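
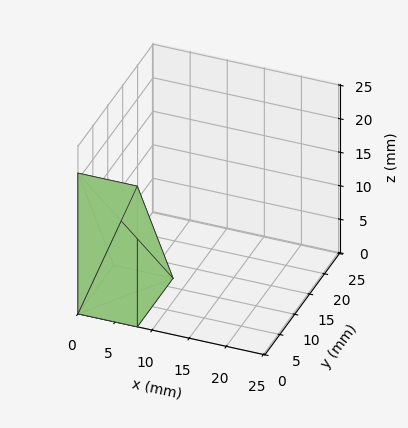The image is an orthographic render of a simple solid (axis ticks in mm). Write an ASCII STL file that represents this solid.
Reading the render: the shape is a wedge (ramp): 8 × 12 mm base, rising to 21 mm along the y=0 edge and sloping linearly to z=0 at y=12 (dimensions read to the nearest mm from the axis ticks). For the STL, each face is triangulated and given an outward normal.

solid part
  facet normal 0.0000 0.0000 -1.0000
    outer loop
      vertex 8.000 12.000 0.000
      vertex 8.000 0.000 0.000
      vertex 0.000 0.000 0.000
    endloop
  endfacet
  facet normal 0.0000 0.0000 -1.0000
    outer loop
      vertex 0.000 12.000 0.000
      vertex 8.000 12.000 0.000
      vertex 0.000 0.000 0.000
    endloop
  endfacet
  facet normal 0.0000 -1.0000 0.0000
    outer loop
      vertex 0.000 0.000 0.000
      vertex 8.000 0.000 0.000
      vertex 8.000 0.000 21.000
    endloop
  endfacet
  facet normal 0.0000 -1.0000 0.0000
    outer loop
      vertex 0.000 0.000 0.000
      vertex 8.000 0.000 21.000
      vertex 0.000 0.000 21.000
    endloop
  endfacet
  facet normal 0.0000 0.8682 0.4961
    outer loop
      vertex 0.000 0.000 21.000
      vertex 8.000 0.000 21.000
      vertex 8.000 12.000 0.000
    endloop
  endfacet
  facet normal 0.0000 0.8682 0.4961
    outer loop
      vertex 0.000 0.000 21.000
      vertex 8.000 12.000 0.000
      vertex 0.000 12.000 0.000
    endloop
  endfacet
  facet normal -1.0000 0.0000 0.0000
    outer loop
      vertex 0.000 0.000 21.000
      vertex 0.000 12.000 0.000
      vertex 0.000 0.000 0.000
    endloop
  endfacet
  facet normal 1.0000 0.0000 0.0000
    outer loop
      vertex 8.000 0.000 0.000
      vertex 8.000 12.000 0.000
      vertex 8.000 0.000 21.000
    endloop
  endfacet
endsolid part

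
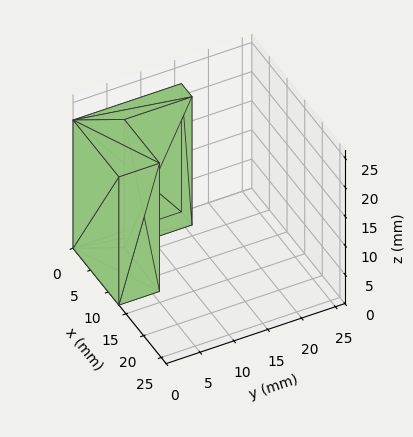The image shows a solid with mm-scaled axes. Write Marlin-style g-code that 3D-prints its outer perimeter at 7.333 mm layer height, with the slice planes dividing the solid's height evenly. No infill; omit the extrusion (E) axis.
Reading the render: the shape is an L-shaped prism: outer 13 × 16 mm, arm thicknesses ≈ 6 mm (horizontal) and 3 mm (vertical), extruded 22 mm in z (dimensions read to the nearest mm from the axis ticks). For the g-code, the solid's height is divided into equal slices at the stated Δz and each level perimeter traced with G1 moves after a G0 lift.

; perimeter-only toolpath
G21 ; units = mm
G90 ; absolute positioning
G28 ; home
; layer 1
G0 Z7.333
G0 X0.000 Y0.000
G1 X13.000 Y0.000
G1 X13.000 Y6.000
G1 X3.000 Y6.000
G1 X3.000 Y16.000
G1 X0.000 Y16.000
G1 X0.000 Y0.000
; layer 2
G0 Z14.667
G0 X0.000 Y0.000
G1 X13.000 Y0.000
G1 X13.000 Y6.000
G1 X3.000 Y6.000
G1 X3.000 Y16.000
G1 X0.000 Y16.000
G1 X0.000 Y0.000
; layer 3
G0 Z22.000
G0 X0.000 Y0.000
G1 X13.000 Y0.000
G1 X13.000 Y6.000
G1 X3.000 Y6.000
G1 X3.000 Y16.000
G1 X0.000 Y16.000
G1 X0.000 Y0.000
M2 ; end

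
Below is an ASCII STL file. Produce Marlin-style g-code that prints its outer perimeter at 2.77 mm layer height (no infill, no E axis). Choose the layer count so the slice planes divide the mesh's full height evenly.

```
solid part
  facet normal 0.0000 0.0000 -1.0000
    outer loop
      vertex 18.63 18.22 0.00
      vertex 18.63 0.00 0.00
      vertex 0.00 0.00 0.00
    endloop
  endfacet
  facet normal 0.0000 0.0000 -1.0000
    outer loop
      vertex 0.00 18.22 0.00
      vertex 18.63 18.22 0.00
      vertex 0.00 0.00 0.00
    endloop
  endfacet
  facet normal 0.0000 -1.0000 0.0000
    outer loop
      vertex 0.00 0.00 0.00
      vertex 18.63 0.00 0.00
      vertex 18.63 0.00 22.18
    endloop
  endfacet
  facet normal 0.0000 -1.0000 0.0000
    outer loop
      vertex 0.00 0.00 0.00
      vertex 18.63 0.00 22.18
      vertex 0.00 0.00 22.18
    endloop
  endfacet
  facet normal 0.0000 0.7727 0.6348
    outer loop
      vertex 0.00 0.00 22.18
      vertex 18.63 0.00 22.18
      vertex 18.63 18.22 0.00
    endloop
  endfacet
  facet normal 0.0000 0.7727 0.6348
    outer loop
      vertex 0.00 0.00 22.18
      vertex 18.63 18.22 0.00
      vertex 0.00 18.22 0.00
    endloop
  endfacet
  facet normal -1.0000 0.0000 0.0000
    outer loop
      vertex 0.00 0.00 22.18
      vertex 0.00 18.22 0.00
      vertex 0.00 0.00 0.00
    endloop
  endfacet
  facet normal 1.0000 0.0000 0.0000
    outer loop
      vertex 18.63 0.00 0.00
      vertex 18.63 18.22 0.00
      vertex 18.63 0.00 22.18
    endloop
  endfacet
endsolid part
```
; perimeter-only toolpath
G21 ; units = mm
G90 ; absolute positioning
G28 ; home
; layer 1
G0 Z2.77
G0 X0.00 Y0.00
G1 X18.63 Y0.00
G1 X18.63 Y15.94
G1 X0.00 Y15.94
G1 X0.00 Y0.00
; layer 2
G0 Z5.54
G0 X0.00 Y0.00
G1 X18.63 Y0.00
G1 X18.63 Y13.66
G1 X0.00 Y13.66
G1 X0.00 Y0.00
; layer 3
G0 Z8.32
G0 X0.00 Y0.00
G1 X18.63 Y0.00
G1 X18.63 Y11.39
G1 X0.00 Y11.39
G1 X0.00 Y0.00
; layer 4
G0 Z11.09
G0 X0.00 Y0.00
G1 X18.63 Y0.00
G1 X18.63 Y9.11
G1 X0.00 Y9.11
G1 X0.00 Y0.00
; layer 5
G0 Z13.86
G0 X0.00 Y0.00
G1 X18.63 Y0.00
G1 X18.63 Y6.83
G1 X0.00 Y6.83
G1 X0.00 Y0.00
; layer 6
G0 Z16.63
G0 X0.00 Y0.00
G1 X18.63 Y0.00
G1 X18.63 Y4.56
G1 X0.00 Y4.56
G1 X0.00 Y0.00
; layer 7
G0 Z19.41
G0 X0.00 Y0.00
G1 X18.63 Y0.00
G1 X18.63 Y2.28
G1 X0.00 Y2.28
G1 X0.00 Y0.00
M2 ; end

The solid is a wedge (ramp): 18.6 × 18.2 mm base, rising to 22.2 mm along the y=0 edge and sloping linearly to z=0 at y=18.2. Slicing at Δz = 2.77 mm — 8 equal slices spanning the solid's height, so layer i sits at z = i·h/8 — gives 7 non-empty perimeters. Each is a 4-segment closed polygon; G0 lifts to the layer z and rapids to the start vertex, then G1 traces the edges. The cross-section shrinks linearly with z (the slice at the apex is degenerate and omitted).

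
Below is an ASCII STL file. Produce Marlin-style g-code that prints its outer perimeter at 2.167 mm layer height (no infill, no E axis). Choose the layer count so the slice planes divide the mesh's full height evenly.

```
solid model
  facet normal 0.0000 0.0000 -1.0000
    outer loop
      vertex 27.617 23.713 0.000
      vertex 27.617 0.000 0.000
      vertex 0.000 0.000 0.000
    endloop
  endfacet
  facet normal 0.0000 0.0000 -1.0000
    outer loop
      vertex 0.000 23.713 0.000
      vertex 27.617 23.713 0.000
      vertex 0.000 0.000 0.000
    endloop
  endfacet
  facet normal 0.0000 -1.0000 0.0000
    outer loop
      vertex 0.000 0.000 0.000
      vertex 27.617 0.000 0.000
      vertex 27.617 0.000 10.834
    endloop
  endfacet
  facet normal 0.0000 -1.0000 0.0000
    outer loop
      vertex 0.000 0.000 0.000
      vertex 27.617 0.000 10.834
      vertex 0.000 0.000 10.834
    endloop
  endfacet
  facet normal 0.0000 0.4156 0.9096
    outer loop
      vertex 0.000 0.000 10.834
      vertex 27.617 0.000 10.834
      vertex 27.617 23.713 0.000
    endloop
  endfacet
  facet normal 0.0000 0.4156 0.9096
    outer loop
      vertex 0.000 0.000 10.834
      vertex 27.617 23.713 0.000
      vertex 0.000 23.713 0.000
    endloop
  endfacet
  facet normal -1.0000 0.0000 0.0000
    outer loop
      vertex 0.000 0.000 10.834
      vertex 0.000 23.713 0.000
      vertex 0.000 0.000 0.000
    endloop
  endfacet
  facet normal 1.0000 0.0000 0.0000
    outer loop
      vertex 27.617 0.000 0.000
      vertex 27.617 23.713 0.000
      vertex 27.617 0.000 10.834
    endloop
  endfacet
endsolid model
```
; perimeter-only toolpath
G21 ; units = mm
G90 ; absolute positioning
G28 ; home
; layer 1
G0 Z2.167
G0 X0.000 Y0.000
G1 X27.617 Y0.000
G1 X27.617 Y18.970
G1 X0.000 Y18.970
G1 X0.000 Y0.000
; layer 2
G0 Z4.334
G0 X0.000 Y0.000
G1 X27.617 Y0.000
G1 X27.617 Y14.228
G1 X0.000 Y14.228
G1 X0.000 Y0.000
; layer 3
G0 Z6.500
G0 X0.000 Y0.000
G1 X27.617 Y0.000
G1 X27.617 Y9.485
G1 X0.000 Y9.485
G1 X0.000 Y0.000
; layer 4
G0 Z8.667
G0 X0.000 Y0.000
G1 X27.617 Y0.000
G1 X27.617 Y4.743
G1 X0.000 Y4.743
G1 X0.000 Y0.000
M2 ; end

The solid is a wedge (ramp): 27.6 × 23.7 mm base, rising to 10.8 mm along the y=0 edge and sloping linearly to z=0 at y=23.7. Slicing at Δz = 2.167 mm — 5 equal slices spanning the solid's height, so layer i sits at z = i·h/5 — gives 4 non-empty perimeters. Each is a 4-segment closed polygon; G0 lifts to the layer z and rapids to the start vertex, then G1 traces the edges. The cross-section shrinks linearly with z (the slice at the apex is degenerate and omitted).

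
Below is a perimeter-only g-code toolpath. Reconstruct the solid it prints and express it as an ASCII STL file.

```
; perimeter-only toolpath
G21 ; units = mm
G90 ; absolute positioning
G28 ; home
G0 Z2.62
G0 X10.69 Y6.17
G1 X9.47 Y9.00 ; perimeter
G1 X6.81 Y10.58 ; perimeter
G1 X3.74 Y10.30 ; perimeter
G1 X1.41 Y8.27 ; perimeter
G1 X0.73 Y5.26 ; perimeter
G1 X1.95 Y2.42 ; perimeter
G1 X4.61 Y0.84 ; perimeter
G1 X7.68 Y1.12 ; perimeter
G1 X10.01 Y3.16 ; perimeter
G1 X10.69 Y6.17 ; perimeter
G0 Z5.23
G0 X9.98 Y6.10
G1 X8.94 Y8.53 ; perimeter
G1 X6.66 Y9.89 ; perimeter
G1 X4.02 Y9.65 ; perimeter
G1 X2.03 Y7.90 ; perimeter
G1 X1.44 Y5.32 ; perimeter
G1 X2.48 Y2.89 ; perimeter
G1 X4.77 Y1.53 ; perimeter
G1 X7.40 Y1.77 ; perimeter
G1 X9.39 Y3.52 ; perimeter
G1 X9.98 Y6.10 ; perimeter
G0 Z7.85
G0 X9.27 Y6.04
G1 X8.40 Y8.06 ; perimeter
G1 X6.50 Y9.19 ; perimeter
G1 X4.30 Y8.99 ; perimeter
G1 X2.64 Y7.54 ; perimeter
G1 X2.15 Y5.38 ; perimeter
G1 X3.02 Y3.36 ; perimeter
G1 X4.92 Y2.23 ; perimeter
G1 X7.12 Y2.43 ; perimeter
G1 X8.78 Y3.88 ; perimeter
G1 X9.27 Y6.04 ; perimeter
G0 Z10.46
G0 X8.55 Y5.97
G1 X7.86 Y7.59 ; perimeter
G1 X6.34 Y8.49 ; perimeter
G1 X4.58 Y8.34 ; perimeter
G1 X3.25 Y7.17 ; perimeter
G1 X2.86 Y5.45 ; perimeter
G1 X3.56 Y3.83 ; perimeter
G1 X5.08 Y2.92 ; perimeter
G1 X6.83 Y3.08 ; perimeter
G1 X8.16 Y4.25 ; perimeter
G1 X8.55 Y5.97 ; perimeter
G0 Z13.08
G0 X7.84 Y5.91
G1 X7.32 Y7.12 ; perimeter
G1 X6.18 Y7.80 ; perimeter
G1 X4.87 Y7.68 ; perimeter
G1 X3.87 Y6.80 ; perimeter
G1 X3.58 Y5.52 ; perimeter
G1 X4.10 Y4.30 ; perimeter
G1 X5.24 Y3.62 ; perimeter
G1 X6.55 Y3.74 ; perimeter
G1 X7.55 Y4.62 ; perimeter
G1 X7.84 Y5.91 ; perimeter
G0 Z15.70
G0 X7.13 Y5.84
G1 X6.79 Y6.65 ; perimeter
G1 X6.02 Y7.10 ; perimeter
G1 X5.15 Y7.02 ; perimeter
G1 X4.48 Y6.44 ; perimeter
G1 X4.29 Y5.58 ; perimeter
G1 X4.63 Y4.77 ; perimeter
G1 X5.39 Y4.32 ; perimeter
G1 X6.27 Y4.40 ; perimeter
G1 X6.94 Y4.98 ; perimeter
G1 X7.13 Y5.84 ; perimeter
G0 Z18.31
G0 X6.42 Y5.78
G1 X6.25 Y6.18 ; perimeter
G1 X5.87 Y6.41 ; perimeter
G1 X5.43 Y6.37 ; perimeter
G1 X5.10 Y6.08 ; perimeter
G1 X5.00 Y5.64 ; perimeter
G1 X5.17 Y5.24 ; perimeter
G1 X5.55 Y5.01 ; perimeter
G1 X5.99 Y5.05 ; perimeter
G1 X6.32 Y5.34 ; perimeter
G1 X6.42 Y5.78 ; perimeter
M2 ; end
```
solid part
  facet normal 0.0000 0.0000 -1.0000
    outer loop
      vertex 6.97 11.28 0.00
      vertex 10.01 9.47 0.00
      vertex 11.40 6.23 0.00
    endloop
  endfacet
  facet normal 0.0000 0.0000 -1.0000
    outer loop
      vertex 3.46 10.96 0.00
      vertex 6.97 11.28 0.00
      vertex 11.40 6.23 0.00
    endloop
  endfacet
  facet normal 0.0000 0.0000 -1.0000
    outer loop
      vertex 0.80 8.63 0.00
      vertex 3.46 10.96 0.00
      vertex 11.40 6.23 0.00
    endloop
  endfacet
  facet normal 0.0000 0.0000 -1.0000
    outer loop
      vertex 0.02 5.19 0.00
      vertex 0.80 8.63 0.00
      vertex 11.40 6.23 0.00
    endloop
  endfacet
  facet normal 0.0000 0.0000 -1.0000
    outer loop
      vertex 1.41 1.95 0.00
      vertex 0.02 5.19 0.00
      vertex 11.40 6.23 0.00
    endloop
  endfacet
  facet normal 0.0000 0.0000 -1.0000
    outer loop
      vertex 4.45 0.14 0.00
      vertex 1.41 1.95 0.00
      vertex 11.40 6.23 0.00
    endloop
  endfacet
  facet normal 0.0000 0.0000 -1.0000
    outer loop
      vertex 7.96 0.46 0.00
      vertex 4.45 0.14 0.00
      vertex 11.40 6.23 0.00
    endloop
  endfacet
  facet normal 0.0000 0.0000 -1.0000
    outer loop
      vertex 10.62 2.79 0.00
      vertex 7.96 0.46 0.00
      vertex 11.40 6.23 0.00
    endloop
  endfacet
  facet normal 0.8895 0.3816 0.2513
    outer loop
      vertex 11.40 6.23 0.00
      vertex 10.01 9.47 0.00
      vertex 5.71 5.71 20.93
    endloop
  endfacet
  facet normal 0.4952 0.8317 0.2511
    outer loop
      vertex 10.01 9.47 0.00
      vertex 6.97 11.28 0.00
      vertex 5.71 5.71 20.93
    endloop
  endfacet
  facet normal -0.0879 0.9639 0.2512
    outer loop
      vertex 6.97 11.28 0.00
      vertex 3.46 10.96 0.00
      vertex 5.71 5.71 20.93
    endloop
  endfacet
  facet normal -0.6378 0.7281 0.2512
    outer loop
      vertex 3.46 10.96 0.00
      vertex 0.80 8.63 0.00
      vertex 5.71 5.71 20.93
    endloop
  endfacet
  facet normal -0.9439 0.2140 0.2513
    outer loop
      vertex 0.80 8.63 0.00
      vertex 0.02 5.19 0.00
      vertex 5.71 5.71 20.93
    endloop
  endfacet
  facet normal -0.8895 -0.3816 0.2513
    outer loop
      vertex 0.02 5.19 0.00
      vertex 1.41 1.95 0.00
      vertex 5.71 5.71 20.93
    endloop
  endfacet
  facet normal -0.4952 -0.8317 0.2511
    outer loop
      vertex 1.41 1.95 0.00
      vertex 4.45 0.14 0.00
      vertex 5.71 5.71 20.93
    endloop
  endfacet
  facet normal 0.0879 -0.9639 0.2512
    outer loop
      vertex 4.45 0.14 0.00
      vertex 7.96 0.46 0.00
      vertex 5.71 5.71 20.93
    endloop
  endfacet
  facet normal 0.6378 -0.7281 0.2512
    outer loop
      vertex 7.96 0.46 0.00
      vertex 10.62 2.79 0.00
      vertex 5.71 5.71 20.93
    endloop
  endfacet
  facet normal 0.9439 -0.2140 0.2513
    outer loop
      vertex 10.62 2.79 0.00
      vertex 11.40 6.23 0.00
      vertex 5.71 5.71 20.93
    endloop
  endfacet
endsolid part

The G0 Z moves step by Δz≈2.62 mm. The G1 loops shrink linearly with z, so the solid tapers from its base footprint up to z≈20.9. Closing with a flat bottom cap and the tapered top and triangulating gives 18 facets — a regular 10-sided pyramid, base circumscribed radius ≈ 5.71 mm, apex at z ≈ 20.9 mm.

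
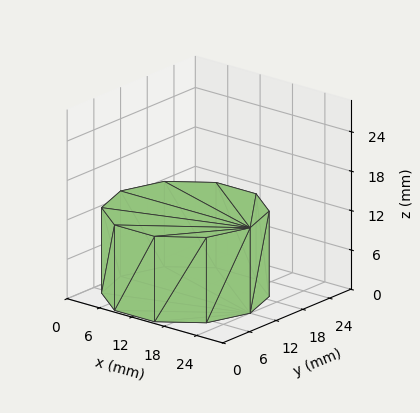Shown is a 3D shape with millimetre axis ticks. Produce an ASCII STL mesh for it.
Reading the render: the shape is a regular 10-sided prism (a cylinder approximated with 10 flat sides), circumscribed radius ≈ 12 mm, height ≈ 13 mm (dimensions read to the nearest mm from the axis ticks). For the STL, each face is triangulated and given an outward normal.

solid part
  facet normal 0.0000 0.0000 -1.0000
    outer loop
      vertex 15.708 23.413 0.000
      vertex 21.708 19.053 0.000
      vertex 24.000 12.000 0.000
    endloop
  endfacet
  facet normal 0.0000 0.0000 -1.0000
    outer loop
      vertex 8.292 23.413 0.000
      vertex 15.708 23.413 0.000
      vertex 24.000 12.000 0.000
    endloop
  endfacet
  facet normal 0.0000 0.0000 -1.0000
    outer loop
      vertex 2.292 19.053 0.000
      vertex 8.292 23.413 0.000
      vertex 24.000 12.000 0.000
    endloop
  endfacet
  facet normal 0.0000 0.0000 -1.0000
    outer loop
      vertex 0.000 12.000 0.000
      vertex 2.292 19.053 0.000
      vertex 24.000 12.000 0.000
    endloop
  endfacet
  facet normal 0.0000 0.0000 -1.0000
    outer loop
      vertex 2.292 4.947 0.000
      vertex 0.000 12.000 0.000
      vertex 24.000 12.000 0.000
    endloop
  endfacet
  facet normal 0.0000 0.0000 -1.0000
    outer loop
      vertex 8.292 0.587 0.000
      vertex 2.292 4.947 0.000
      vertex 24.000 12.000 0.000
    endloop
  endfacet
  facet normal 0.0000 0.0000 -1.0000
    outer loop
      vertex 15.708 0.587 0.000
      vertex 8.292 0.587 0.000
      vertex 24.000 12.000 0.000
    endloop
  endfacet
  facet normal 0.0000 0.0000 -1.0000
    outer loop
      vertex 21.708 4.947 0.000
      vertex 15.708 0.587 0.000
      vertex 24.000 12.000 0.000
    endloop
  endfacet
  facet normal 0.0000 0.0000 1.0000
    outer loop
      vertex 24.000 12.000 13.000
      vertex 21.708 19.053 13.000
      vertex 15.708 23.413 13.000
    endloop
  endfacet
  facet normal 0.0000 0.0000 1.0000
    outer loop
      vertex 24.000 12.000 13.000
      vertex 15.708 23.413 13.000
      vertex 8.292 23.413 13.000
    endloop
  endfacet
  facet normal 0.0000 0.0000 1.0000
    outer loop
      vertex 24.000 12.000 13.000
      vertex 8.292 23.413 13.000
      vertex 2.292 19.053 13.000
    endloop
  endfacet
  facet normal 0.0000 0.0000 1.0000
    outer loop
      vertex 24.000 12.000 13.000
      vertex 2.292 19.053 13.000
      vertex 0.000 12.000 13.000
    endloop
  endfacet
  facet normal 0.0000 0.0000 1.0000
    outer loop
      vertex 24.000 12.000 13.000
      vertex 0.000 12.000 13.000
      vertex 2.292 4.947 13.000
    endloop
  endfacet
  facet normal 0.0000 0.0000 1.0000
    outer loop
      vertex 24.000 12.000 13.000
      vertex 2.292 4.947 13.000
      vertex 8.292 0.587 13.000
    endloop
  endfacet
  facet normal 0.0000 0.0000 1.0000
    outer loop
      vertex 24.000 12.000 13.000
      vertex 8.292 0.587 13.000
      vertex 15.708 0.587 13.000
    endloop
  endfacet
  facet normal 0.0000 0.0000 1.0000
    outer loop
      vertex 24.000 12.000 13.000
      vertex 15.708 0.587 13.000
      vertex 21.708 4.947 13.000
    endloop
  endfacet
  facet normal 0.9510 0.3091 0.0000
    outer loop
      vertex 24.000 12.000 0.000
      vertex 21.708 19.053 0.000
      vertex 21.708 19.053 13.000
    endloop
  endfacet
  facet normal 0.9510 0.3091 0.0000
    outer loop
      vertex 24.000 12.000 0.000
      vertex 21.708 19.053 13.000
      vertex 24.000 12.000 13.000
    endloop
  endfacet
  facet normal 0.5879 0.8090 0.0000
    outer loop
      vertex 21.708 19.053 0.000
      vertex 15.708 23.413 0.000
      vertex 15.708 23.413 13.000
    endloop
  endfacet
  facet normal 0.5879 0.8090 0.0000
    outer loop
      vertex 21.708 19.053 0.000
      vertex 15.708 23.413 13.000
      vertex 21.708 19.053 13.000
    endloop
  endfacet
  facet normal 0.0000 1.0000 0.0000
    outer loop
      vertex 15.708 23.413 0.000
      vertex 8.292 23.413 0.000
      vertex 8.292 23.413 13.000
    endloop
  endfacet
  facet normal 0.0000 1.0000 0.0000
    outer loop
      vertex 15.708 23.413 0.000
      vertex 8.292 23.413 13.000
      vertex 15.708 23.413 13.000
    endloop
  endfacet
  facet normal -0.5879 0.8090 0.0000
    outer loop
      vertex 8.292 23.413 0.000
      vertex 2.292 19.053 0.000
      vertex 2.292 19.053 13.000
    endloop
  endfacet
  facet normal -0.5879 0.8090 0.0000
    outer loop
      vertex 8.292 23.413 0.000
      vertex 2.292 19.053 13.000
      vertex 8.292 23.413 13.000
    endloop
  endfacet
  facet normal -0.9510 0.3091 0.0000
    outer loop
      vertex 2.292 19.053 0.000
      vertex 0.000 12.000 0.000
      vertex 0.000 12.000 13.000
    endloop
  endfacet
  facet normal -0.9510 0.3091 0.0000
    outer loop
      vertex 2.292 19.053 0.000
      vertex 0.000 12.000 13.000
      vertex 2.292 19.053 13.000
    endloop
  endfacet
  facet normal -0.9510 -0.3091 0.0000
    outer loop
      vertex 0.000 12.000 0.000
      vertex 2.292 4.947 0.000
      vertex 2.292 4.947 13.000
    endloop
  endfacet
  facet normal -0.9510 -0.3091 0.0000
    outer loop
      vertex 0.000 12.000 0.000
      vertex 2.292 4.947 13.000
      vertex 0.000 12.000 13.000
    endloop
  endfacet
  facet normal -0.5879 -0.8090 0.0000
    outer loop
      vertex 2.292 4.947 0.000
      vertex 8.292 0.587 0.000
      vertex 8.292 0.587 13.000
    endloop
  endfacet
  facet normal -0.5879 -0.8090 0.0000
    outer loop
      vertex 2.292 4.947 0.000
      vertex 8.292 0.587 13.000
      vertex 2.292 4.947 13.000
    endloop
  endfacet
  facet normal 0.0000 -1.0000 0.0000
    outer loop
      vertex 8.292 0.587 0.000
      vertex 15.708 0.587 0.000
      vertex 15.708 0.587 13.000
    endloop
  endfacet
  facet normal 0.0000 -1.0000 0.0000
    outer loop
      vertex 8.292 0.587 0.000
      vertex 15.708 0.587 13.000
      vertex 8.292 0.587 13.000
    endloop
  endfacet
  facet normal 0.5879 -0.8090 0.0000
    outer loop
      vertex 15.708 0.587 0.000
      vertex 21.708 4.947 0.000
      vertex 21.708 4.947 13.000
    endloop
  endfacet
  facet normal 0.5879 -0.8090 0.0000
    outer loop
      vertex 15.708 0.587 0.000
      vertex 21.708 4.947 13.000
      vertex 15.708 0.587 13.000
    endloop
  endfacet
  facet normal 0.9510 -0.3091 0.0000
    outer loop
      vertex 21.708 4.947 0.000
      vertex 24.000 12.000 0.000
      vertex 24.000 12.000 13.000
    endloop
  endfacet
  facet normal 0.9510 -0.3091 0.0000
    outer loop
      vertex 21.708 4.947 0.000
      vertex 24.000 12.000 13.000
      vertex 21.708 4.947 13.000
    endloop
  endfacet
endsolid part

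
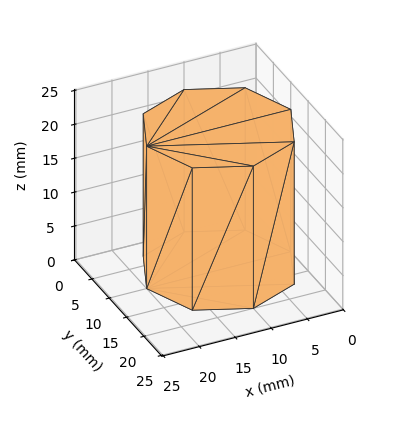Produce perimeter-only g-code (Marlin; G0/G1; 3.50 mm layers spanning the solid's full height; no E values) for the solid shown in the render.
Reading the render: the shape is a regular 8-sided prism (a cylinder approximated with 8 flat sides), circumscribed radius ≈ 10 mm, height ≈ 21 mm (dimensions read to the nearest mm from the axis ticks). For the g-code, the solid's height is divided into equal slices at the stated Δz and each level perimeter traced with G1 moves after a G0 lift.

; perimeter-only toolpath
G21 ; units = mm
G90 ; absolute positioning
G28 ; home
; layer 1
G0 Z3.50
G0 X20.00 Y10.00
G1 X17.07 Y17.07
G1 X10.00 Y20.00
G1 X2.93 Y17.07
G1 X0.00 Y10.00
G1 X2.93 Y2.93
G1 X10.00 Y0.00
G1 X17.07 Y2.93
G1 X20.00 Y10.00
; layer 2
G0 Z7.00
G0 X20.00 Y10.00
G1 X17.07 Y17.07
G1 X10.00 Y20.00
G1 X2.93 Y17.07
G1 X0.00 Y10.00
G1 X2.93 Y2.93
G1 X10.00 Y0.00
G1 X17.07 Y2.93
G1 X20.00 Y10.00
; layer 3
G0 Z10.50
G0 X20.00 Y10.00
G1 X17.07 Y17.07
G1 X10.00 Y20.00
G1 X2.93 Y17.07
G1 X0.00 Y10.00
G1 X2.93 Y2.93
G1 X10.00 Y0.00
G1 X17.07 Y2.93
G1 X20.00 Y10.00
; layer 4
G0 Z14.00
G0 X20.00 Y10.00
G1 X17.07 Y17.07
G1 X10.00 Y20.00
G1 X2.93 Y17.07
G1 X0.00 Y10.00
G1 X2.93 Y2.93
G1 X10.00 Y0.00
G1 X17.07 Y2.93
G1 X20.00 Y10.00
; layer 5
G0 Z17.50
G0 X20.00 Y10.00
G1 X17.07 Y17.07
G1 X10.00 Y20.00
G1 X2.93 Y17.07
G1 X0.00 Y10.00
G1 X2.93 Y2.93
G1 X10.00 Y0.00
G1 X17.07 Y2.93
G1 X20.00 Y10.00
; layer 6
G0 Z21.00
G0 X20.00 Y10.00
G1 X17.07 Y17.07
G1 X10.00 Y20.00
G1 X2.93 Y17.07
G1 X0.00 Y10.00
G1 X2.93 Y2.93
G1 X10.00 Y0.00
G1 X17.07 Y2.93
G1 X20.00 Y10.00
M2 ; end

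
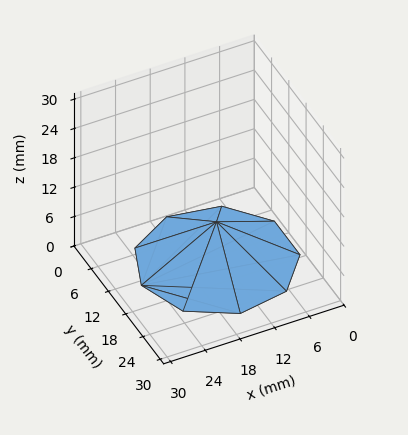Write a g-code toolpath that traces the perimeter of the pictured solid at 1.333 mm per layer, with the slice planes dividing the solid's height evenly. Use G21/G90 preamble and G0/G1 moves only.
Reading the render: the shape is a regular 9-sided pyramid, base circumscribed radius ≈ 13 mm, apex at z ≈ 8 mm (dimensions read to the nearest mm from the axis ticks). For the g-code, the solid's height is divided into equal slices at the stated Δz and each level perimeter traced with G1 moves after a G0 lift.

; perimeter-only toolpath
G21 ; units = mm
G90 ; absolute positioning
G28 ; home
; layer 1
G0 Z1.333
G0 X23.833 Y13.000
G1 X21.299 Y19.963
G1 X14.881 Y23.669
G1 X7.583 Y22.382
G1 X2.820 Y16.705
G1 X2.820 Y9.295
G1 X7.583 Y3.618
G1 X14.881 Y2.331
G1 X21.299 Y6.037
G1 X23.833 Y13.000
; layer 2
G0 Z2.667
G0 X21.667 Y13.000
G1 X19.639 Y18.571
G1 X14.505 Y21.535
G1 X8.667 Y20.505
G1 X4.856 Y15.964
G1 X4.856 Y10.036
G1 X8.667 Y5.495
G1 X14.505 Y4.465
G1 X19.639 Y7.429
G1 X21.667 Y13.000
; layer 3
G0 Z4.000
G0 X19.500 Y13.000
G1 X17.980 Y17.178
G1 X14.128 Y19.401
G1 X9.750 Y18.629
G1 X6.892 Y15.223
G1 X6.892 Y10.777
G1 X9.750 Y7.371
G1 X14.128 Y6.598
G1 X17.980 Y8.822
G1 X19.500 Y13.000
; layer 4
G0 Z5.333
G0 X17.333 Y13.000
G1 X16.320 Y15.785
G1 X13.752 Y17.268
G1 X10.833 Y16.753
G1 X8.928 Y14.482
G1 X8.928 Y11.518
G1 X10.833 Y9.247
G1 X13.752 Y8.732
G1 X16.320 Y10.215
G1 X17.333 Y13.000
; layer 5
G0 Z6.667
G0 X15.167 Y13.000
G1 X14.660 Y14.393
G1 X13.376 Y15.134
G1 X11.917 Y14.876
G1 X10.964 Y13.741
G1 X10.964 Y12.259
G1 X11.917 Y11.124
G1 X13.376 Y10.866
G1 X14.660 Y11.607
G1 X15.167 Y13.000
M2 ; end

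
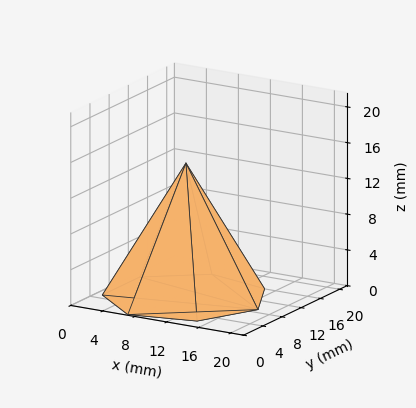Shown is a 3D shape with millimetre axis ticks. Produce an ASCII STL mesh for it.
Reading the render: the shape is a regular 7-sided pyramid, base circumscribed radius ≈ 9 mm, apex at z ≈ 15 mm (dimensions read to the nearest mm from the axis ticks). For the STL, each face is triangulated and given an outward normal.

solid part
  facet normal 0.0000 0.0000 -1.0000
    outer loop
      vertex 6.997 17.774 0.000
      vertex 14.611 16.036 0.000
      vertex 18.000 9.000 0.000
    endloop
  endfacet
  facet normal 0.0000 0.0000 -1.0000
    outer loop
      vertex 0.891 12.905 0.000
      vertex 6.997 17.774 0.000
      vertex 18.000 9.000 0.000
    endloop
  endfacet
  facet normal 0.0000 0.0000 -1.0000
    outer loop
      vertex 0.891 5.095 0.000
      vertex 0.891 12.905 0.000
      vertex 18.000 9.000 0.000
    endloop
  endfacet
  facet normal 0.0000 0.0000 -1.0000
    outer loop
      vertex 6.997 0.226 0.000
      vertex 0.891 5.095 0.000
      vertex 18.000 9.000 0.000
    endloop
  endfacet
  facet normal 0.0000 0.0000 -1.0000
    outer loop
      vertex 14.611 1.964 0.000
      vertex 6.997 0.226 0.000
      vertex 18.000 9.000 0.000
    endloop
  endfacet
  facet normal 0.7926 0.3817 0.4755
    outer loop
      vertex 18.000 9.000 0.000
      vertex 14.611 16.036 0.000
      vertex 9.000 9.000 15.000
    endloop
  endfacet
  facet normal 0.1958 0.8576 0.4755
    outer loop
      vertex 14.611 16.036 0.000
      vertex 6.997 17.774 0.000
      vertex 9.000 9.000 15.000
    endloop
  endfacet
  facet normal -0.5485 0.6878 0.4755
    outer loop
      vertex 6.997 17.774 0.000
      vertex 0.891 12.905 0.000
      vertex 9.000 9.000 15.000
    endloop
  endfacet
  facet normal -0.8797 0.0000 0.4756
    outer loop
      vertex 0.891 12.905 0.000
      vertex 0.891 5.095 0.000
      vertex 9.000 9.000 15.000
    endloop
  endfacet
  facet normal -0.5485 -0.6878 0.4755
    outer loop
      vertex 0.891 5.095 0.000
      vertex 6.997 0.226 0.000
      vertex 9.000 9.000 15.000
    endloop
  endfacet
  facet normal 0.1958 -0.8576 0.4755
    outer loop
      vertex 6.997 0.226 0.000
      vertex 14.611 1.964 0.000
      vertex 9.000 9.000 15.000
    endloop
  endfacet
  facet normal 0.7926 -0.3817 0.4755
    outer loop
      vertex 14.611 1.964 0.000
      vertex 18.000 9.000 0.000
      vertex 9.000 9.000 15.000
    endloop
  endfacet
endsolid part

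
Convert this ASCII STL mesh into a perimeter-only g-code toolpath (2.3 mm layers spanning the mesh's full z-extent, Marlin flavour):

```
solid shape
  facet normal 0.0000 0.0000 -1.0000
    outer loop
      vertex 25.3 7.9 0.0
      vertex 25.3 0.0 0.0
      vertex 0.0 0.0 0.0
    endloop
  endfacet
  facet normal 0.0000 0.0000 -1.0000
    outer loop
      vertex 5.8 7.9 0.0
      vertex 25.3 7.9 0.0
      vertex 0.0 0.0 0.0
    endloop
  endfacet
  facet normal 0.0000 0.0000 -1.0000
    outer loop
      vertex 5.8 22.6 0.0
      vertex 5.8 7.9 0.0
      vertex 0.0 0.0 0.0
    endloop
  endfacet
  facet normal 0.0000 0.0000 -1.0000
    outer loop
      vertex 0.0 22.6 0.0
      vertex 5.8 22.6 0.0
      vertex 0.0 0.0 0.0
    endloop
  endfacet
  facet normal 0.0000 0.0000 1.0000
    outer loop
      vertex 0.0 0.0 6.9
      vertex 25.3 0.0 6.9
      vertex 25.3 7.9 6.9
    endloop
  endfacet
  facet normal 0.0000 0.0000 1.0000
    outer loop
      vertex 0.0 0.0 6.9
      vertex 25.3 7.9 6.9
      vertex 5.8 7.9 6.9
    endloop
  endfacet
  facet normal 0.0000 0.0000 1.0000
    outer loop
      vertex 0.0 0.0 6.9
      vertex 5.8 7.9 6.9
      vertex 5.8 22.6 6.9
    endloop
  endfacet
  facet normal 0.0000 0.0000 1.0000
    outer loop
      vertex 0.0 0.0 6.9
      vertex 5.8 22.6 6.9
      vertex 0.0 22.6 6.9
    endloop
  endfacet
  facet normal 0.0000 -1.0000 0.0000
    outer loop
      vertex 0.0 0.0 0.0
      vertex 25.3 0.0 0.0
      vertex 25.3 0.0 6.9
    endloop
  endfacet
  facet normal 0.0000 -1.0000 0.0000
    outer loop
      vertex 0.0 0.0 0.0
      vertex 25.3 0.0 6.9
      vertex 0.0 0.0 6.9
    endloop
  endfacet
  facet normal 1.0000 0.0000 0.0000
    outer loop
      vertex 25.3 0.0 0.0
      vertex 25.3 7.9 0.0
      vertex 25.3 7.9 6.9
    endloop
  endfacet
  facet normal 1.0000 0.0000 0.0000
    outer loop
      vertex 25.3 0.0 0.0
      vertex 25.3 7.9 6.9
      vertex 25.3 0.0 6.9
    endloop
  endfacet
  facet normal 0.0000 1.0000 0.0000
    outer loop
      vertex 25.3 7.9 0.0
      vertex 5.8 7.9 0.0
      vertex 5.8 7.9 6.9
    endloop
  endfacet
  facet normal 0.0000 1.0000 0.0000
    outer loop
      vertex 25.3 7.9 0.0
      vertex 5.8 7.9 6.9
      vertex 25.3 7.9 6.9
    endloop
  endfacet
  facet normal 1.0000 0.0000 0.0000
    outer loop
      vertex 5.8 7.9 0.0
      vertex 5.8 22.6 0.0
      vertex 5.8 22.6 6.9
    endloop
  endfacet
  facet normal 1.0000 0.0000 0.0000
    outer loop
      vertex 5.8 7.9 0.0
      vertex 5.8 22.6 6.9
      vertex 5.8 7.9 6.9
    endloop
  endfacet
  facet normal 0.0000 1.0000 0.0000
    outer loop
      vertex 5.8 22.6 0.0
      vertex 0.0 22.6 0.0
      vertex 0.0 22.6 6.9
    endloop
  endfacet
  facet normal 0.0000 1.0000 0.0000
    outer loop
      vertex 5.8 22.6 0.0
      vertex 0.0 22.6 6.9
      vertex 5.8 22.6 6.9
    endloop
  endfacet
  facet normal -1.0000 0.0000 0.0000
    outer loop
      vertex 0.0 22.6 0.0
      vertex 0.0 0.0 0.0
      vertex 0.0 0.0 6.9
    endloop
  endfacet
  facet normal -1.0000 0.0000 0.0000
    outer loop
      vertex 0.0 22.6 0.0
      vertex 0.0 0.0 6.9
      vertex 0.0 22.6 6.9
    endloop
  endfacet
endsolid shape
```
; perimeter-only toolpath
G21 ; units = mm
G90 ; absolute positioning
G28 ; home
; layer 1
G0 Z2.3
G0 X0.0 Y0.0
G1 X25.3 Y0.0
G1 X25.3 Y7.9
G1 X5.8 Y7.9
G1 X5.8 Y22.6
G1 X0.0 Y22.6
G1 X0.0 Y0.0
; layer 2
G0 Z4.6
G0 X0.0 Y0.0
G1 X25.3 Y0.0
G1 X25.3 Y7.9
G1 X5.8 Y7.9
G1 X5.8 Y22.6
G1 X0.0 Y22.6
G1 X0.0 Y0.0
; layer 3
G0 Z6.9
G0 X0.0 Y0.0
G1 X25.3 Y0.0
G1 X25.3 Y7.9
G1 X5.8 Y7.9
G1 X5.8 Y22.6
G1 X0.0 Y22.6
G1 X0.0 Y0.0
M2 ; end

The solid is an L-shaped prism: outer 25.3 × 22.6 mm, arm thicknesses ≈ 7.9 mm (horizontal) and 5.8 mm (vertical), extruded 6.9 mm in z. Slicing at Δz = 2.3 mm — 3 equal slices spanning the solid's height, so layer i sits at z = i·h/3 — gives 3 non-empty perimeters. Each is a 6-segment closed polygon; G0 lifts to the layer z and rapids to the start vertex, then G1 traces the edges.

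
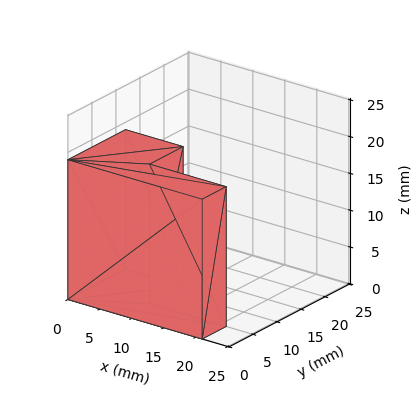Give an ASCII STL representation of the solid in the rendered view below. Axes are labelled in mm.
Reading the render: the shape is an L-shaped prism: outer 21 × 12 mm, arm thicknesses ≈ 5 mm (horizontal) and 9 mm (vertical), extruded 19 mm in z (dimensions read to the nearest mm from the axis ticks). For the STL, each face is triangulated and given an outward normal.

solid part
  facet normal 0.0000 0.0000 -1.0000
    outer loop
      vertex 21.00 5.00 0.00
      vertex 21.00 0.00 0.00
      vertex 0.00 0.00 0.00
    endloop
  endfacet
  facet normal 0.0000 0.0000 -1.0000
    outer loop
      vertex 9.00 5.00 0.00
      vertex 21.00 5.00 0.00
      vertex 0.00 0.00 0.00
    endloop
  endfacet
  facet normal 0.0000 0.0000 -1.0000
    outer loop
      vertex 9.00 12.00 0.00
      vertex 9.00 5.00 0.00
      vertex 0.00 0.00 0.00
    endloop
  endfacet
  facet normal 0.0000 0.0000 -1.0000
    outer loop
      vertex 0.00 12.00 0.00
      vertex 9.00 12.00 0.00
      vertex 0.00 0.00 0.00
    endloop
  endfacet
  facet normal 0.0000 0.0000 1.0000
    outer loop
      vertex 0.00 0.00 19.00
      vertex 21.00 0.00 19.00
      vertex 21.00 5.00 19.00
    endloop
  endfacet
  facet normal 0.0000 0.0000 1.0000
    outer loop
      vertex 0.00 0.00 19.00
      vertex 21.00 5.00 19.00
      vertex 9.00 5.00 19.00
    endloop
  endfacet
  facet normal 0.0000 0.0000 1.0000
    outer loop
      vertex 0.00 0.00 19.00
      vertex 9.00 5.00 19.00
      vertex 9.00 12.00 19.00
    endloop
  endfacet
  facet normal 0.0000 0.0000 1.0000
    outer loop
      vertex 0.00 0.00 19.00
      vertex 9.00 12.00 19.00
      vertex 0.00 12.00 19.00
    endloop
  endfacet
  facet normal 0.0000 -1.0000 0.0000
    outer loop
      vertex 0.00 0.00 0.00
      vertex 21.00 0.00 0.00
      vertex 21.00 0.00 19.00
    endloop
  endfacet
  facet normal 0.0000 -1.0000 0.0000
    outer loop
      vertex 0.00 0.00 0.00
      vertex 21.00 0.00 19.00
      vertex 0.00 0.00 19.00
    endloop
  endfacet
  facet normal 1.0000 0.0000 0.0000
    outer loop
      vertex 21.00 0.00 0.00
      vertex 21.00 5.00 0.00
      vertex 21.00 5.00 19.00
    endloop
  endfacet
  facet normal 1.0000 0.0000 0.0000
    outer loop
      vertex 21.00 0.00 0.00
      vertex 21.00 5.00 19.00
      vertex 21.00 0.00 19.00
    endloop
  endfacet
  facet normal 0.0000 1.0000 0.0000
    outer loop
      vertex 21.00 5.00 0.00
      vertex 9.00 5.00 0.00
      vertex 9.00 5.00 19.00
    endloop
  endfacet
  facet normal 0.0000 1.0000 0.0000
    outer loop
      vertex 21.00 5.00 0.00
      vertex 9.00 5.00 19.00
      vertex 21.00 5.00 19.00
    endloop
  endfacet
  facet normal 1.0000 0.0000 0.0000
    outer loop
      vertex 9.00 5.00 0.00
      vertex 9.00 12.00 0.00
      vertex 9.00 12.00 19.00
    endloop
  endfacet
  facet normal 1.0000 0.0000 0.0000
    outer loop
      vertex 9.00 5.00 0.00
      vertex 9.00 12.00 19.00
      vertex 9.00 5.00 19.00
    endloop
  endfacet
  facet normal 0.0000 1.0000 0.0000
    outer loop
      vertex 9.00 12.00 0.00
      vertex 0.00 12.00 0.00
      vertex 0.00 12.00 19.00
    endloop
  endfacet
  facet normal 0.0000 1.0000 0.0000
    outer loop
      vertex 9.00 12.00 0.00
      vertex 0.00 12.00 19.00
      vertex 9.00 12.00 19.00
    endloop
  endfacet
  facet normal -1.0000 0.0000 0.0000
    outer loop
      vertex 0.00 12.00 0.00
      vertex 0.00 0.00 0.00
      vertex 0.00 0.00 19.00
    endloop
  endfacet
  facet normal -1.0000 0.0000 0.0000
    outer loop
      vertex 0.00 12.00 0.00
      vertex 0.00 0.00 19.00
      vertex 0.00 12.00 19.00
    endloop
  endfacet
endsolid part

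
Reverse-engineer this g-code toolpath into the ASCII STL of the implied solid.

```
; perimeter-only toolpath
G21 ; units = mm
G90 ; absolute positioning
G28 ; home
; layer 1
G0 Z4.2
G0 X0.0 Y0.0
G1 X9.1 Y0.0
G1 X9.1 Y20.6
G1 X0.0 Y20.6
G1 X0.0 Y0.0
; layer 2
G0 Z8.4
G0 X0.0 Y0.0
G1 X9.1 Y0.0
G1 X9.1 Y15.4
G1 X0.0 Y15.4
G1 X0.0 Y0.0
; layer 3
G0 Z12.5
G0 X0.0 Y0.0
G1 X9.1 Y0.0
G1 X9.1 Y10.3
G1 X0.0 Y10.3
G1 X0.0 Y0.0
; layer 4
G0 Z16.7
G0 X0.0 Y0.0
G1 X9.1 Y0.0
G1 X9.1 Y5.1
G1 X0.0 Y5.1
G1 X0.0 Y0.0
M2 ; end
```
solid part
  facet normal 0.0000 0.0000 -1.0000
    outer loop
      vertex 9.1 25.7 0.0
      vertex 9.1 0.0 0.0
      vertex 0.0 0.0 0.0
    endloop
  endfacet
  facet normal 0.0000 0.0000 -1.0000
    outer loop
      vertex 0.0 25.7 0.0
      vertex 9.1 25.7 0.0
      vertex 0.0 0.0 0.0
    endloop
  endfacet
  facet normal 0.0000 -1.0000 0.0000
    outer loop
      vertex 0.0 0.0 0.0
      vertex 9.1 0.0 0.0
      vertex 9.1 0.0 20.9
    endloop
  endfacet
  facet normal 0.0000 -1.0000 0.0000
    outer loop
      vertex 0.0 0.0 0.0
      vertex 9.1 0.0 20.9
      vertex 0.0 0.0 20.9
    endloop
  endfacet
  facet normal 0.0000 0.6309 0.7758
    outer loop
      vertex 0.0 0.0 20.9
      vertex 9.1 0.0 20.9
      vertex 9.1 25.7 0.0
    endloop
  endfacet
  facet normal 0.0000 0.6309 0.7758
    outer loop
      vertex 0.0 0.0 20.9
      vertex 9.1 25.7 0.0
      vertex 0.0 25.7 0.0
    endloop
  endfacet
  facet normal -1.0000 0.0000 0.0000
    outer loop
      vertex 0.0 0.0 20.9
      vertex 0.0 25.7 0.0
      vertex 0.0 0.0 0.0
    endloop
  endfacet
  facet normal 1.0000 0.0000 0.0000
    outer loop
      vertex 9.1 0.0 0.0
      vertex 9.1 25.7 0.0
      vertex 9.1 0.0 20.9
    endloop
  endfacet
endsolid part

The G0 Z moves step by Δz≈4.2 mm. The G1 loops shrink linearly with z, so the solid tapers from its base footprint up to z≈20.9. Closing with a flat bottom cap and the tapered top and triangulating gives 8 facets — a wedge (ramp): 9.1 × 25.7 mm base, rising to 20.9 mm along the y=0 edge and sloping linearly to z=0 at y=25.7.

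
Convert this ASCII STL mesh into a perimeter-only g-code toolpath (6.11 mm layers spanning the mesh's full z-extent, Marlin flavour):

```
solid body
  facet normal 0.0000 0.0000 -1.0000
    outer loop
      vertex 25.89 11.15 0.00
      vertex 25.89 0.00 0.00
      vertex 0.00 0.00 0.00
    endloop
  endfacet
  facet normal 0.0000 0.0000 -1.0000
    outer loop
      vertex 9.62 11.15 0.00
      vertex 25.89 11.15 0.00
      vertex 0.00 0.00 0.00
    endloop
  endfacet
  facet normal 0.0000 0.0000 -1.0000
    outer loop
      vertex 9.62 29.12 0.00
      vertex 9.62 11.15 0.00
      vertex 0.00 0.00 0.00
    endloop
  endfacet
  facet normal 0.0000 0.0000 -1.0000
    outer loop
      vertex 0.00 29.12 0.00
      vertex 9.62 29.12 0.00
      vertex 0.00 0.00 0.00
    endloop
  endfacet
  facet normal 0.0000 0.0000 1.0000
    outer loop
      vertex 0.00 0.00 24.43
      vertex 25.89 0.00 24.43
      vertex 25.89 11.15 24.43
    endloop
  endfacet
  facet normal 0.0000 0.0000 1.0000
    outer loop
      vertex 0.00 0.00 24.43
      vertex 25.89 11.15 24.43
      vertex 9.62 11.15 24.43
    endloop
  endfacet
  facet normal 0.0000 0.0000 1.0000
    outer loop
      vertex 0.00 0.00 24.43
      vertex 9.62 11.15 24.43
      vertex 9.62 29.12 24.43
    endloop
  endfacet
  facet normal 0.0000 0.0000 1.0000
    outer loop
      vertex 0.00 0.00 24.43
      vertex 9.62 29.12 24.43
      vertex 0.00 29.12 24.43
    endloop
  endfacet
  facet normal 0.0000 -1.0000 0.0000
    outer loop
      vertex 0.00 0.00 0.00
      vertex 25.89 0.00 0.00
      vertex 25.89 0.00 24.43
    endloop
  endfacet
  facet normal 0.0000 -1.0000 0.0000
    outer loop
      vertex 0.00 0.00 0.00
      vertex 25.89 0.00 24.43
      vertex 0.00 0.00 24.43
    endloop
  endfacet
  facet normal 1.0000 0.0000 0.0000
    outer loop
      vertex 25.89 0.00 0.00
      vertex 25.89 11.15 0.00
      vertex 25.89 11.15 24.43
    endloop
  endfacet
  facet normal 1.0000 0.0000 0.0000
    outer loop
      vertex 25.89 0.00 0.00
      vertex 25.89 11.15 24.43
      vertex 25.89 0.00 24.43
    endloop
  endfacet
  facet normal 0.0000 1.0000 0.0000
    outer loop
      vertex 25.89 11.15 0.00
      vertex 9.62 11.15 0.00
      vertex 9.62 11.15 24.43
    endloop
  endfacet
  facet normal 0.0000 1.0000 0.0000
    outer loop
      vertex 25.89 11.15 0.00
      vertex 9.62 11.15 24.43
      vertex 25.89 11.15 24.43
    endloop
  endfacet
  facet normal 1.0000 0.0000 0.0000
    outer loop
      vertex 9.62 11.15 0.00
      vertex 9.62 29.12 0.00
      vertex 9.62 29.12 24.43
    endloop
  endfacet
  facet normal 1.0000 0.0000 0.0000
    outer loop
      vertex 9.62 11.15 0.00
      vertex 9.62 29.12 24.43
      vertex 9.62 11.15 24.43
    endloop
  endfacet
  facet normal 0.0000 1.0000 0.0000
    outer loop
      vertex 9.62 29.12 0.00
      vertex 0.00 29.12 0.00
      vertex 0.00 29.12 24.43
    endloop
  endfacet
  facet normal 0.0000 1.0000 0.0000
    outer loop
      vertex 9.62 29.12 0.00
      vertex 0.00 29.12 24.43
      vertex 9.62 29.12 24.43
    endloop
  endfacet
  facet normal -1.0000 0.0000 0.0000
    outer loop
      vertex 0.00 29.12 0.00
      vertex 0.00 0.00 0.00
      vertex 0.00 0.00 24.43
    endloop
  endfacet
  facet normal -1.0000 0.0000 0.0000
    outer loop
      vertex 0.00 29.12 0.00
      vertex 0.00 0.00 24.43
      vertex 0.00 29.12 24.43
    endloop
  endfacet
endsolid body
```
; perimeter-only toolpath
G21 ; units = mm
G90 ; absolute positioning
G28 ; home
; layer 1
G0 Z6.11
G0 X0.00 Y0.00
G1 X25.89 Y0.00
G1 X25.89 Y11.15
G1 X9.62 Y11.15
G1 X9.62 Y29.12
G1 X0.00 Y29.12
G1 X0.00 Y0.00
; layer 2
G0 Z12.21
G0 X0.00 Y0.00
G1 X25.89 Y0.00
G1 X25.89 Y11.15
G1 X9.62 Y11.15
G1 X9.62 Y29.12
G1 X0.00 Y29.12
G1 X0.00 Y0.00
; layer 3
G0 Z18.32
G0 X0.00 Y0.00
G1 X25.89 Y0.00
G1 X25.89 Y11.15
G1 X9.62 Y11.15
G1 X9.62 Y29.12
G1 X0.00 Y29.12
G1 X0.00 Y0.00
; layer 4
G0 Z24.43
G0 X0.00 Y0.00
G1 X25.89 Y0.00
G1 X25.89 Y11.15
G1 X9.62 Y11.15
G1 X9.62 Y29.12
G1 X0.00 Y29.12
G1 X0.00 Y0.00
M2 ; end

The solid is an L-shaped prism: outer 25.9 × 29.1 mm, arm thicknesses ≈ 11.2 mm (horizontal) and 9.62 mm (vertical), extruded 24.4 mm in z. Slicing at Δz = 6.11 mm — 4 equal slices spanning the solid's height, so layer i sits at z = i·h/4 — gives 4 non-empty perimeters. Each is a 6-segment closed polygon; G0 lifts to the layer z and rapids to the start vertex, then G1 traces the edges.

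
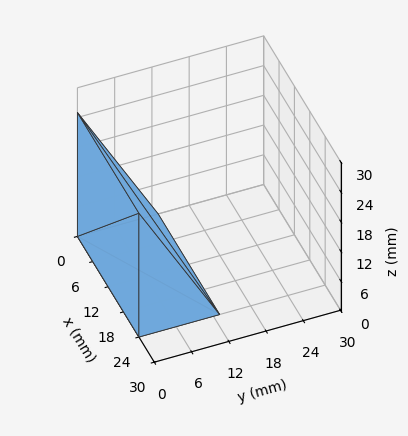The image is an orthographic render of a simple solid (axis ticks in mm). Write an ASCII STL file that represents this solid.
Reading the render: the shape is a wedge (ramp): 24 × 13 mm base, rising to 25 mm along the y=0 edge and sloping linearly to z=0 at y=13 (dimensions read to the nearest mm from the axis ticks). For the STL, each face is triangulated and given an outward normal.

solid part
  facet normal 0.0000 0.0000 -1.0000
    outer loop
      vertex 24.000 13.000 0.000
      vertex 24.000 0.000 0.000
      vertex 0.000 0.000 0.000
    endloop
  endfacet
  facet normal 0.0000 0.0000 -1.0000
    outer loop
      vertex 0.000 13.000 0.000
      vertex 24.000 13.000 0.000
      vertex 0.000 0.000 0.000
    endloop
  endfacet
  facet normal 0.0000 -1.0000 0.0000
    outer loop
      vertex 0.000 0.000 0.000
      vertex 24.000 0.000 0.000
      vertex 24.000 0.000 25.000
    endloop
  endfacet
  facet normal 0.0000 -1.0000 0.0000
    outer loop
      vertex 0.000 0.000 0.000
      vertex 24.000 0.000 25.000
      vertex 0.000 0.000 25.000
    endloop
  endfacet
  facet normal 0.0000 0.8872 0.4614
    outer loop
      vertex 0.000 0.000 25.000
      vertex 24.000 0.000 25.000
      vertex 24.000 13.000 0.000
    endloop
  endfacet
  facet normal 0.0000 0.8872 0.4614
    outer loop
      vertex 0.000 0.000 25.000
      vertex 24.000 13.000 0.000
      vertex 0.000 13.000 0.000
    endloop
  endfacet
  facet normal -1.0000 0.0000 0.0000
    outer loop
      vertex 0.000 0.000 25.000
      vertex 0.000 13.000 0.000
      vertex 0.000 0.000 0.000
    endloop
  endfacet
  facet normal 1.0000 0.0000 0.0000
    outer loop
      vertex 24.000 0.000 0.000
      vertex 24.000 13.000 0.000
      vertex 24.000 0.000 25.000
    endloop
  endfacet
endsolid part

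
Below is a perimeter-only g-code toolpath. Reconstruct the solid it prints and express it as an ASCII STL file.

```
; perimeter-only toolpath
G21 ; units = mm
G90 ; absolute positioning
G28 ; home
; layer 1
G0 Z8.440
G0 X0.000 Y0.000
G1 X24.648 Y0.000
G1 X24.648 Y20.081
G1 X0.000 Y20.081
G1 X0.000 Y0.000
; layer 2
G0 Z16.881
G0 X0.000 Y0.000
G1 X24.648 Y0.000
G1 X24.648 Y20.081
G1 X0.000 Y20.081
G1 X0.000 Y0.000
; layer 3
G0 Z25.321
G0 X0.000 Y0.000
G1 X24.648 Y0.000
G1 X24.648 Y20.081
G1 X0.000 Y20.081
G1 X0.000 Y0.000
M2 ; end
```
solid part
  facet normal 0.0000 0.0000 -1.0000
    outer loop
      vertex 24.648 20.081 0.000
      vertex 24.648 0.000 0.000
      vertex 0.000 0.000 0.000
    endloop
  endfacet
  facet normal 0.0000 0.0000 -1.0000
    outer loop
      vertex 0.000 20.081 0.000
      vertex 24.648 20.081 0.000
      vertex 0.000 0.000 0.000
    endloop
  endfacet
  facet normal 0.0000 0.0000 1.0000
    outer loop
      vertex 0.000 0.000 25.321
      vertex 24.648 0.000 25.321
      vertex 24.648 20.081 25.321
    endloop
  endfacet
  facet normal 0.0000 0.0000 1.0000
    outer loop
      vertex 0.000 0.000 25.321
      vertex 24.648 20.081 25.321
      vertex 0.000 20.081 25.321
    endloop
  endfacet
  facet normal 0.0000 -1.0000 0.0000
    outer loop
      vertex 0.000 0.000 0.000
      vertex 24.648 0.000 0.000
      vertex 24.648 0.000 25.321
    endloop
  endfacet
  facet normal 0.0000 -1.0000 0.0000
    outer loop
      vertex 0.000 0.000 0.000
      vertex 24.648 0.000 25.321
      vertex 0.000 0.000 25.321
    endloop
  endfacet
  facet normal 0.0000 1.0000 0.0000
    outer loop
      vertex 24.648 20.081 25.321
      vertex 24.648 20.081 0.000
      vertex 0.000 20.081 0.000
    endloop
  endfacet
  facet normal 0.0000 1.0000 0.0000
    outer loop
      vertex 0.000 20.081 25.321
      vertex 24.648 20.081 25.321
      vertex 0.000 20.081 0.000
    endloop
  endfacet
  facet normal -1.0000 0.0000 0.0000
    outer loop
      vertex 0.000 20.081 25.321
      vertex 0.000 20.081 0.000
      vertex 0.000 0.000 0.000
    endloop
  endfacet
  facet normal -1.0000 0.0000 0.0000
    outer loop
      vertex 0.000 0.000 25.321
      vertex 0.000 20.081 25.321
      vertex 0.000 0.000 0.000
    endloop
  endfacet
  facet normal 1.0000 0.0000 0.0000
    outer loop
      vertex 24.648 0.000 0.000
      vertex 24.648 20.081 0.000
      vertex 24.648 20.081 25.321
    endloop
  endfacet
  facet normal 1.0000 0.0000 0.0000
    outer loop
      vertex 24.648 0.000 0.000
      vertex 24.648 20.081 25.321
      vertex 24.648 0.000 25.321
    endloop
  endfacet
endsolid part

The G0 Z moves step by Δz≈8.440 mm. Every layer's G1 loop is the same polygon, so the solid is a straight extrusion of it from z=0 to z≈25.3. Closing with flat bottom and top caps and triangulating gives 12 facets — a rectangular box, roughly 24.6 × 20.1 mm footprint and 25.3 mm tall.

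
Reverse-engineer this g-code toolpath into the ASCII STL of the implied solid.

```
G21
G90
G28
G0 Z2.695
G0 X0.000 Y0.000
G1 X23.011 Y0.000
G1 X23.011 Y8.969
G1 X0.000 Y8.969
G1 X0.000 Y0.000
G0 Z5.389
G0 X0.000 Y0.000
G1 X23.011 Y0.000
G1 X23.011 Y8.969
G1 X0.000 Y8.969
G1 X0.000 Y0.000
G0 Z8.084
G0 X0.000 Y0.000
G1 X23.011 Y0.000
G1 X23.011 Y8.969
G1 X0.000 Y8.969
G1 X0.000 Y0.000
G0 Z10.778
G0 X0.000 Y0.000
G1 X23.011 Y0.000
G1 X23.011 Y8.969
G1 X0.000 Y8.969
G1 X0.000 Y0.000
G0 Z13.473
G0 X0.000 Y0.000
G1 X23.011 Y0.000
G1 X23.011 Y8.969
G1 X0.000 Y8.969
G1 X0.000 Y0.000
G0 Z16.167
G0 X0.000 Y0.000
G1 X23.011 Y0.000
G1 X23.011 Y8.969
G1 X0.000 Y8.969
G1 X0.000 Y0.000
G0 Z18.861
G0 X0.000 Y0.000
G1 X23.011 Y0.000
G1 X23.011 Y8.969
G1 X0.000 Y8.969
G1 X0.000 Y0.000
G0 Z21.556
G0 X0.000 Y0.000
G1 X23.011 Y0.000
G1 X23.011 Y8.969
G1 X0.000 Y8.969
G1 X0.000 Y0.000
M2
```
solid part
  facet normal 0.0000 0.0000 -1.0000
    outer loop
      vertex 23.011 8.969 0.000
      vertex 23.011 0.000 0.000
      vertex 0.000 0.000 0.000
    endloop
  endfacet
  facet normal 0.0000 0.0000 -1.0000
    outer loop
      vertex 0.000 8.969 0.000
      vertex 23.011 8.969 0.000
      vertex 0.000 0.000 0.000
    endloop
  endfacet
  facet normal 0.0000 0.0000 1.0000
    outer loop
      vertex 0.000 0.000 21.556
      vertex 23.011 0.000 21.556
      vertex 23.011 8.969 21.556
    endloop
  endfacet
  facet normal 0.0000 0.0000 1.0000
    outer loop
      vertex 0.000 0.000 21.556
      vertex 23.011 8.969 21.556
      vertex 0.000 8.969 21.556
    endloop
  endfacet
  facet normal 0.0000 -1.0000 0.0000
    outer loop
      vertex 0.000 0.000 0.000
      vertex 23.011 0.000 0.000
      vertex 23.011 0.000 21.556
    endloop
  endfacet
  facet normal 0.0000 -1.0000 0.0000
    outer loop
      vertex 0.000 0.000 0.000
      vertex 23.011 0.000 21.556
      vertex 0.000 0.000 21.556
    endloop
  endfacet
  facet normal 0.0000 1.0000 0.0000
    outer loop
      vertex 23.011 8.969 21.556
      vertex 23.011 8.969 0.000
      vertex 0.000 8.969 0.000
    endloop
  endfacet
  facet normal 0.0000 1.0000 0.0000
    outer loop
      vertex 0.000 8.969 21.556
      vertex 23.011 8.969 21.556
      vertex 0.000 8.969 0.000
    endloop
  endfacet
  facet normal -1.0000 0.0000 0.0000
    outer loop
      vertex 0.000 8.969 21.556
      vertex 0.000 8.969 0.000
      vertex 0.000 0.000 0.000
    endloop
  endfacet
  facet normal -1.0000 0.0000 0.0000
    outer loop
      vertex 0.000 0.000 21.556
      vertex 0.000 8.969 21.556
      vertex 0.000 0.000 0.000
    endloop
  endfacet
  facet normal 1.0000 0.0000 0.0000
    outer loop
      vertex 23.011 0.000 0.000
      vertex 23.011 8.969 0.000
      vertex 23.011 8.969 21.556
    endloop
  endfacet
  facet normal 1.0000 0.0000 0.0000
    outer loop
      vertex 23.011 0.000 0.000
      vertex 23.011 8.969 21.556
      vertex 23.011 0.000 21.556
    endloop
  endfacet
endsolid part

The G0 Z moves step by Δz≈2.695 mm. Every layer's G1 loop is the same polygon, so the solid is a straight extrusion of it from z=0 to z≈21.6. Closing with flat bottom and top caps and triangulating gives 12 facets — a rectangular box, roughly 23 × 8.97 mm footprint and 21.6 mm tall.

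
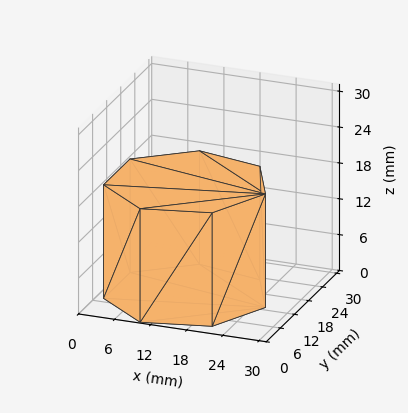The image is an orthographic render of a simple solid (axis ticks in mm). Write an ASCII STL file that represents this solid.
Reading the render: the shape is a regular 7-sided prism (a cylinder approximated with 7 flat sides), circumscribed radius ≈ 13 mm, height ≈ 19 mm (dimensions read to the nearest mm from the axis ticks). For the STL, each face is triangulated and given an outward normal.

solid part
  facet normal 0.0000 0.0000 -1.0000
    outer loop
      vertex 10.11 25.67 0.00
      vertex 21.11 23.16 0.00
      vertex 26.00 13.00 0.00
    endloop
  endfacet
  facet normal 0.0000 0.0000 -1.0000
    outer loop
      vertex 1.29 18.64 0.00
      vertex 10.11 25.67 0.00
      vertex 26.00 13.00 0.00
    endloop
  endfacet
  facet normal 0.0000 0.0000 -1.0000
    outer loop
      vertex 1.29 7.36 0.00
      vertex 1.29 18.64 0.00
      vertex 26.00 13.00 0.00
    endloop
  endfacet
  facet normal 0.0000 0.0000 -1.0000
    outer loop
      vertex 10.11 0.33 0.00
      vertex 1.29 7.36 0.00
      vertex 26.00 13.00 0.00
    endloop
  endfacet
  facet normal 0.0000 0.0000 -1.0000
    outer loop
      vertex 21.11 2.84 0.00
      vertex 10.11 0.33 0.00
      vertex 26.00 13.00 0.00
    endloop
  endfacet
  facet normal 0.0000 0.0000 1.0000
    outer loop
      vertex 26.00 13.00 19.00
      vertex 21.11 23.16 19.00
      vertex 10.11 25.67 19.00
    endloop
  endfacet
  facet normal 0.0000 0.0000 1.0000
    outer loop
      vertex 26.00 13.00 19.00
      vertex 10.11 25.67 19.00
      vertex 1.29 18.64 19.00
    endloop
  endfacet
  facet normal 0.0000 0.0000 1.0000
    outer loop
      vertex 26.00 13.00 19.00
      vertex 1.29 18.64 19.00
      vertex 1.29 7.36 19.00
    endloop
  endfacet
  facet normal 0.0000 0.0000 1.0000
    outer loop
      vertex 26.00 13.00 19.00
      vertex 1.29 7.36 19.00
      vertex 10.11 0.33 19.00
    endloop
  endfacet
  facet normal 0.0000 0.0000 1.0000
    outer loop
      vertex 26.00 13.00 19.00
      vertex 10.11 0.33 19.00
      vertex 21.11 2.84 19.00
    endloop
  endfacet
  facet normal 0.9011 0.4337 0.0000
    outer loop
      vertex 26.00 13.00 0.00
      vertex 21.11 23.16 0.00
      vertex 21.11 23.16 19.00
    endloop
  endfacet
  facet normal 0.9011 0.4337 0.0000
    outer loop
      vertex 26.00 13.00 0.00
      vertex 21.11 23.16 19.00
      vertex 26.00 13.00 19.00
    endloop
  endfacet
  facet normal 0.2225 0.9749 0.0000
    outer loop
      vertex 21.11 23.16 0.00
      vertex 10.11 25.67 0.00
      vertex 10.11 25.67 19.00
    endloop
  endfacet
  facet normal 0.2225 0.9749 0.0000
    outer loop
      vertex 21.11 23.16 0.00
      vertex 10.11 25.67 19.00
      vertex 21.11 23.16 19.00
    endloop
  endfacet
  facet normal -0.6233 0.7820 0.0000
    outer loop
      vertex 10.11 25.67 0.00
      vertex 1.29 18.64 0.00
      vertex 1.29 18.64 19.00
    endloop
  endfacet
  facet normal -0.6233 0.7820 0.0000
    outer loop
      vertex 10.11 25.67 0.00
      vertex 1.29 18.64 19.00
      vertex 10.11 25.67 19.00
    endloop
  endfacet
  facet normal -1.0000 0.0000 0.0000
    outer loop
      vertex 1.29 18.64 0.00
      vertex 1.29 7.36 0.00
      vertex 1.29 7.36 19.00
    endloop
  endfacet
  facet normal -1.0000 0.0000 0.0000
    outer loop
      vertex 1.29 18.64 0.00
      vertex 1.29 7.36 19.00
      vertex 1.29 18.64 19.00
    endloop
  endfacet
  facet normal -0.6233 -0.7820 0.0000
    outer loop
      vertex 1.29 7.36 0.00
      vertex 10.11 0.33 0.00
      vertex 10.11 0.33 19.00
    endloop
  endfacet
  facet normal -0.6233 -0.7820 0.0000
    outer loop
      vertex 1.29 7.36 0.00
      vertex 10.11 0.33 19.00
      vertex 1.29 7.36 19.00
    endloop
  endfacet
  facet normal 0.2225 -0.9749 0.0000
    outer loop
      vertex 10.11 0.33 0.00
      vertex 21.11 2.84 0.00
      vertex 21.11 2.84 19.00
    endloop
  endfacet
  facet normal 0.2225 -0.9749 0.0000
    outer loop
      vertex 10.11 0.33 0.00
      vertex 21.11 2.84 19.00
      vertex 10.11 0.33 19.00
    endloop
  endfacet
  facet normal 0.9011 -0.4337 0.0000
    outer loop
      vertex 21.11 2.84 0.00
      vertex 26.00 13.00 0.00
      vertex 26.00 13.00 19.00
    endloop
  endfacet
  facet normal 0.9011 -0.4337 0.0000
    outer loop
      vertex 21.11 2.84 0.00
      vertex 26.00 13.00 19.00
      vertex 21.11 2.84 19.00
    endloop
  endfacet
endsolid part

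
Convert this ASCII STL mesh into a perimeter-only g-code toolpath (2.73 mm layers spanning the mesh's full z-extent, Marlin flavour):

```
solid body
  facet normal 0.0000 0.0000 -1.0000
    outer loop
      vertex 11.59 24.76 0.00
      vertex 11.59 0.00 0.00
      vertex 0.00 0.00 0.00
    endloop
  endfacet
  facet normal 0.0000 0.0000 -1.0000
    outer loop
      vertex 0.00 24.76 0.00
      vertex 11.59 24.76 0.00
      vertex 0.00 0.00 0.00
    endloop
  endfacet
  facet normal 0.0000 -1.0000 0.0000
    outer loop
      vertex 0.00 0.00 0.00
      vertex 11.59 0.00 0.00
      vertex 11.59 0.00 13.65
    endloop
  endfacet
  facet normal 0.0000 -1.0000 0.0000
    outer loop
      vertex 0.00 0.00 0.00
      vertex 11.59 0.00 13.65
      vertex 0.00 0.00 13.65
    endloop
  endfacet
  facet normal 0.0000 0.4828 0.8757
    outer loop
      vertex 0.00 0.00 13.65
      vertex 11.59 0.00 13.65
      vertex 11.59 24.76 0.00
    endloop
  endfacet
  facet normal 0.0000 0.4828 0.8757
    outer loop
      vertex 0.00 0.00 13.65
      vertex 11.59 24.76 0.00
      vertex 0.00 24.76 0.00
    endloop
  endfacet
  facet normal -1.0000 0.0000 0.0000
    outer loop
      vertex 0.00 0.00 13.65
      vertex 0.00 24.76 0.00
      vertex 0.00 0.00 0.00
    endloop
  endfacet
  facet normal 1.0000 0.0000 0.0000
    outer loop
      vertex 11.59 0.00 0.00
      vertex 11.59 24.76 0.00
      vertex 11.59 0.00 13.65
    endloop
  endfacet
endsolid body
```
; perimeter-only toolpath
G21 ; units = mm
G90 ; absolute positioning
G28 ; home
; layer 1
G0 Z2.73
G0 X0.00 Y0.00
G1 X11.59 Y0.00
G1 X11.59 Y19.81
G1 X0.00 Y19.81
G1 X0.00 Y0.00
; layer 2
G0 Z5.46
G0 X0.00 Y0.00
G1 X11.59 Y0.00
G1 X11.59 Y14.86
G1 X0.00 Y14.86
G1 X0.00 Y0.00
; layer 3
G0 Z8.19
G0 X0.00 Y0.00
G1 X11.59 Y0.00
G1 X11.59 Y9.90
G1 X0.00 Y9.90
G1 X0.00 Y0.00
; layer 4
G0 Z10.92
G0 X0.00 Y0.00
G1 X11.59 Y0.00
G1 X11.59 Y4.95
G1 X0.00 Y4.95
G1 X0.00 Y0.00
M2 ; end

The solid is a wedge (ramp): 11.6 × 24.8 mm base, rising to 13.7 mm along the y=0 edge and sloping linearly to z=0 at y=24.8. Slicing at Δz = 2.73 mm — 5 equal slices spanning the solid's height, so layer i sits at z = i·h/5 — gives 4 non-empty perimeters. Each is a 4-segment closed polygon; G0 lifts to the layer z and rapids to the start vertex, then G1 traces the edges. The cross-section shrinks linearly with z (the slice at the apex is degenerate and omitted).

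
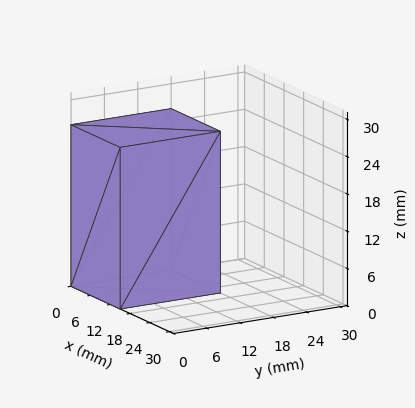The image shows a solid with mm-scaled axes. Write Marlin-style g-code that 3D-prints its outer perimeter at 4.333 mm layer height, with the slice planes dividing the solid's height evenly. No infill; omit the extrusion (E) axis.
Reading the render: the shape is a rectangular box, roughly 15 × 18 mm footprint and 26 mm tall (dimensions read to the nearest mm from the axis ticks). For the g-code, the solid's height is divided into equal slices at the stated Δz and each level perimeter traced with G1 moves after a G0 lift.

; perimeter-only toolpath
G21 ; units = mm
G90 ; absolute positioning
G28 ; home
; layer 1
G0 Z4.333
G0 X0.000 Y0.000
G1 X15.000 Y0.000
G1 X15.000 Y18.000
G1 X0.000 Y18.000
G1 X0.000 Y0.000
; layer 2
G0 Z8.667
G0 X0.000 Y0.000
G1 X15.000 Y0.000
G1 X15.000 Y18.000
G1 X0.000 Y18.000
G1 X0.000 Y0.000
; layer 3
G0 Z13.000
G0 X0.000 Y0.000
G1 X15.000 Y0.000
G1 X15.000 Y18.000
G1 X0.000 Y18.000
G1 X0.000 Y0.000
; layer 4
G0 Z17.333
G0 X0.000 Y0.000
G1 X15.000 Y0.000
G1 X15.000 Y18.000
G1 X0.000 Y18.000
G1 X0.000 Y0.000
; layer 5
G0 Z21.667
G0 X0.000 Y0.000
G1 X15.000 Y0.000
G1 X15.000 Y18.000
G1 X0.000 Y18.000
G1 X0.000 Y0.000
; layer 6
G0 Z26.000
G0 X0.000 Y0.000
G1 X15.000 Y0.000
G1 X15.000 Y18.000
G1 X0.000 Y18.000
G1 X0.000 Y0.000
M2 ; end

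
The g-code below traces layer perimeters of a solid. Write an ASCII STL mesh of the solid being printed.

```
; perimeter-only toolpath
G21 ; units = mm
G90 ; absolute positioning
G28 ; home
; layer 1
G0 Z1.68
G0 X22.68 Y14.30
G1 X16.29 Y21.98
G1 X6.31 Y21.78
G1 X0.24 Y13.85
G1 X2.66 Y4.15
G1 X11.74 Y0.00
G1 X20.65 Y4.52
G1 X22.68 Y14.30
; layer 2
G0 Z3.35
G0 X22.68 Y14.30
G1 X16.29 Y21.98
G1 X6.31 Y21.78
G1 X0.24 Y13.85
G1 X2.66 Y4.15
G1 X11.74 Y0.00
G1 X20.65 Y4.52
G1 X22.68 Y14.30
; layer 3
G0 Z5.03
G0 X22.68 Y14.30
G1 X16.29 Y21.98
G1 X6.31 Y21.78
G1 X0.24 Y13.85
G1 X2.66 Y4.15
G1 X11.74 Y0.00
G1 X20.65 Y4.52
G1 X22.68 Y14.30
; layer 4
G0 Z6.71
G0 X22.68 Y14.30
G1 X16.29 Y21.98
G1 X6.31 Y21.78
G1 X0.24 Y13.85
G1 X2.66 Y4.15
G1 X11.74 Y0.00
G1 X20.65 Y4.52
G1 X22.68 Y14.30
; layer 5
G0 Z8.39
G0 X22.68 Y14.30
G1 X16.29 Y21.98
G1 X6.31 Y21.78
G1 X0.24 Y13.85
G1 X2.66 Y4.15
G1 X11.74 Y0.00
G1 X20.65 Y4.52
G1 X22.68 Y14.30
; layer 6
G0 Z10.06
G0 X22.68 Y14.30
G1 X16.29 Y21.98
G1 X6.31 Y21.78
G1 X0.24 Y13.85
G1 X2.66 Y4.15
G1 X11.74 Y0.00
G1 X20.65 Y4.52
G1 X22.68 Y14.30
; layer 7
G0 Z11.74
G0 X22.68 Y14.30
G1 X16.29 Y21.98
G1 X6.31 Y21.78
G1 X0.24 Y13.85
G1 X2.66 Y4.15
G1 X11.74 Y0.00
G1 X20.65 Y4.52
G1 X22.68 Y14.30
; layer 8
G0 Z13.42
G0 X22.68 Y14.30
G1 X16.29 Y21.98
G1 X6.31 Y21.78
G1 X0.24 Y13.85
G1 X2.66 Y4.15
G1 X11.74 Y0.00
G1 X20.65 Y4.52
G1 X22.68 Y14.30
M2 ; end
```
solid part
  facet normal 0.0000 0.0000 -1.0000
    outer loop
      vertex 6.31 21.78 0.00
      vertex 16.29 21.98 0.00
      vertex 22.68 14.30 0.00
    endloop
  endfacet
  facet normal 0.0000 0.0000 -1.0000
    outer loop
      vertex 0.24 13.85 0.00
      vertex 6.31 21.78 0.00
      vertex 22.68 14.30 0.00
    endloop
  endfacet
  facet normal 0.0000 0.0000 -1.0000
    outer loop
      vertex 2.66 4.15 0.00
      vertex 0.24 13.85 0.00
      vertex 22.68 14.30 0.00
    endloop
  endfacet
  facet normal 0.0000 0.0000 -1.0000
    outer loop
      vertex 11.74 0.00 0.00
      vertex 2.66 4.15 0.00
      vertex 22.68 14.30 0.00
    endloop
  endfacet
  facet normal 0.0000 0.0000 -1.0000
    outer loop
      vertex 20.65 4.52 0.00
      vertex 11.74 0.00 0.00
      vertex 22.68 14.30 0.00
    endloop
  endfacet
  facet normal 0.0000 0.0000 1.0000
    outer loop
      vertex 22.68 14.30 13.42
      vertex 16.29 21.98 13.42
      vertex 6.31 21.78 13.42
    endloop
  endfacet
  facet normal 0.0000 0.0000 1.0000
    outer loop
      vertex 22.68 14.30 13.42
      vertex 6.31 21.78 13.42
      vertex 0.24 13.85 13.42
    endloop
  endfacet
  facet normal 0.0000 0.0000 1.0000
    outer loop
      vertex 22.68 14.30 13.42
      vertex 0.24 13.85 13.42
      vertex 2.66 4.15 13.42
    endloop
  endfacet
  facet normal 0.0000 0.0000 1.0000
    outer loop
      vertex 22.68 14.30 13.42
      vertex 2.66 4.15 13.42
      vertex 11.74 0.00 13.42
    endloop
  endfacet
  facet normal 0.0000 0.0000 1.0000
    outer loop
      vertex 22.68 14.30 13.42
      vertex 11.74 0.00 13.42
      vertex 20.65 4.52 13.42
    endloop
  endfacet
  facet normal 0.7687 0.6396 0.0000
    outer loop
      vertex 22.68 14.30 0.00
      vertex 16.29 21.98 0.00
      vertex 16.29 21.98 13.42
    endloop
  endfacet
  facet normal 0.7687 0.6396 0.0000
    outer loop
      vertex 22.68 14.30 0.00
      vertex 16.29 21.98 13.42
      vertex 22.68 14.30 13.42
    endloop
  endfacet
  facet normal -0.0200 0.9998 0.0000
    outer loop
      vertex 16.29 21.98 0.00
      vertex 6.31 21.78 0.00
      vertex 6.31 21.78 13.42
    endloop
  endfacet
  facet normal -0.0200 0.9998 0.0000
    outer loop
      vertex 16.29 21.98 0.00
      vertex 6.31 21.78 13.42
      vertex 16.29 21.98 13.42
    endloop
  endfacet
  facet normal -0.7941 0.6078 0.0000
    outer loop
      vertex 6.31 21.78 0.00
      vertex 0.24 13.85 0.00
      vertex 0.24 13.85 13.42
    endloop
  endfacet
  facet normal -0.7941 0.6078 0.0000
    outer loop
      vertex 6.31 21.78 0.00
      vertex 0.24 13.85 13.42
      vertex 6.31 21.78 13.42
    endloop
  endfacet
  facet normal -0.9703 -0.2421 0.0000
    outer loop
      vertex 0.24 13.85 0.00
      vertex 2.66 4.15 0.00
      vertex 2.66 4.15 13.42
    endloop
  endfacet
  facet normal -0.9703 -0.2421 0.0000
    outer loop
      vertex 0.24 13.85 0.00
      vertex 2.66 4.15 13.42
      vertex 0.24 13.85 13.42
    endloop
  endfacet
  facet normal -0.4157 -0.9095 0.0000
    outer loop
      vertex 2.66 4.15 0.00
      vertex 11.74 0.00 0.00
      vertex 11.74 0.00 13.42
    endloop
  endfacet
  facet normal -0.4157 -0.9095 0.0000
    outer loop
      vertex 2.66 4.15 0.00
      vertex 11.74 0.00 13.42
      vertex 2.66 4.15 13.42
    endloop
  endfacet
  facet normal 0.4524 -0.8918 0.0000
    outer loop
      vertex 11.74 0.00 0.00
      vertex 20.65 4.52 0.00
      vertex 20.65 4.52 13.42
    endloop
  endfacet
  facet normal 0.4524 -0.8918 0.0000
    outer loop
      vertex 11.74 0.00 0.00
      vertex 20.65 4.52 13.42
      vertex 11.74 0.00 13.42
    endloop
  endfacet
  facet normal 0.9791 -0.2032 0.0000
    outer loop
      vertex 20.65 4.52 0.00
      vertex 22.68 14.30 0.00
      vertex 22.68 14.30 13.42
    endloop
  endfacet
  facet normal 0.9791 -0.2032 0.0000
    outer loop
      vertex 20.65 4.52 0.00
      vertex 22.68 14.30 13.42
      vertex 20.65 4.52 13.42
    endloop
  endfacet
endsolid part

The G0 Z moves step by Δz≈1.68 mm. Every layer's G1 loop is the same polygon, so the solid is a straight extrusion of it from z=0 to z≈13.4. Closing with flat bottom and top caps and triangulating gives 24 facets — a regular 7-sided prism (a cylinder approximated with 7 flat sides), circumscribed radius ≈ 11.5 mm, height ≈ 13.4 mm.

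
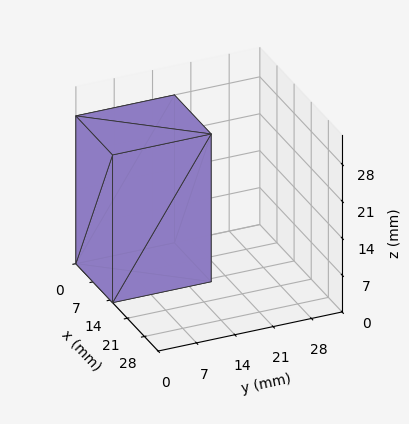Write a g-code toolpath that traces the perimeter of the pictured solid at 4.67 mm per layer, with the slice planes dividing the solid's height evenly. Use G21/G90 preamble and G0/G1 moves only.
Reading the render: the shape is a rectangular box, roughly 15 × 18 mm footprint and 28 mm tall (dimensions read to the nearest mm from the axis ticks). For the g-code, the solid's height is divided into equal slices at the stated Δz and each level perimeter traced with G1 moves after a G0 lift.

; perimeter-only toolpath
G21 ; units = mm
G90 ; absolute positioning
G28 ; home
; layer 1
G0 Z4.67
G0 X0.00 Y0.00
G1 X15.00 Y0.00
G1 X15.00 Y18.00
G1 X0.00 Y18.00
G1 X0.00 Y0.00
; layer 2
G0 Z9.33
G0 X0.00 Y0.00
G1 X15.00 Y0.00
G1 X15.00 Y18.00
G1 X0.00 Y18.00
G1 X0.00 Y0.00
; layer 3
G0 Z14.00
G0 X0.00 Y0.00
G1 X15.00 Y0.00
G1 X15.00 Y18.00
G1 X0.00 Y18.00
G1 X0.00 Y0.00
; layer 4
G0 Z18.67
G0 X0.00 Y0.00
G1 X15.00 Y0.00
G1 X15.00 Y18.00
G1 X0.00 Y18.00
G1 X0.00 Y0.00
; layer 5
G0 Z23.33
G0 X0.00 Y0.00
G1 X15.00 Y0.00
G1 X15.00 Y18.00
G1 X0.00 Y18.00
G1 X0.00 Y0.00
; layer 6
G0 Z28.00
G0 X0.00 Y0.00
G1 X15.00 Y0.00
G1 X15.00 Y18.00
G1 X0.00 Y18.00
G1 X0.00 Y0.00
M2 ; end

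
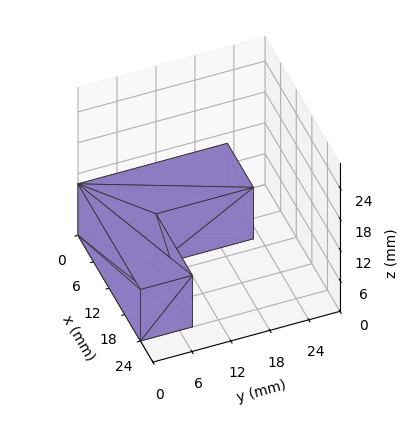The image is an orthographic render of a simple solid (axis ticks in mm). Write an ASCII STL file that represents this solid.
Reading the render: the shape is an L-shaped prism: outer 24 × 23 mm, arm thicknesses ≈ 8 mm (horizontal) and 10 mm (vertical), extruded 10 mm in z (dimensions read to the nearest mm from the axis ticks). For the STL, each face is triangulated and given an outward normal.

solid part
  facet normal 0.0000 0.0000 -1.0000
    outer loop
      vertex 24.000 8.000 0.000
      vertex 24.000 0.000 0.000
      vertex 0.000 0.000 0.000
    endloop
  endfacet
  facet normal 0.0000 0.0000 -1.0000
    outer loop
      vertex 10.000 8.000 0.000
      vertex 24.000 8.000 0.000
      vertex 0.000 0.000 0.000
    endloop
  endfacet
  facet normal 0.0000 0.0000 -1.0000
    outer loop
      vertex 10.000 23.000 0.000
      vertex 10.000 8.000 0.000
      vertex 0.000 0.000 0.000
    endloop
  endfacet
  facet normal 0.0000 0.0000 -1.0000
    outer loop
      vertex 0.000 23.000 0.000
      vertex 10.000 23.000 0.000
      vertex 0.000 0.000 0.000
    endloop
  endfacet
  facet normal 0.0000 0.0000 1.0000
    outer loop
      vertex 0.000 0.000 10.000
      vertex 24.000 0.000 10.000
      vertex 24.000 8.000 10.000
    endloop
  endfacet
  facet normal 0.0000 0.0000 1.0000
    outer loop
      vertex 0.000 0.000 10.000
      vertex 24.000 8.000 10.000
      vertex 10.000 8.000 10.000
    endloop
  endfacet
  facet normal 0.0000 0.0000 1.0000
    outer loop
      vertex 0.000 0.000 10.000
      vertex 10.000 8.000 10.000
      vertex 10.000 23.000 10.000
    endloop
  endfacet
  facet normal 0.0000 0.0000 1.0000
    outer loop
      vertex 0.000 0.000 10.000
      vertex 10.000 23.000 10.000
      vertex 0.000 23.000 10.000
    endloop
  endfacet
  facet normal 0.0000 -1.0000 0.0000
    outer loop
      vertex 0.000 0.000 0.000
      vertex 24.000 0.000 0.000
      vertex 24.000 0.000 10.000
    endloop
  endfacet
  facet normal 0.0000 -1.0000 0.0000
    outer loop
      vertex 0.000 0.000 0.000
      vertex 24.000 0.000 10.000
      vertex 0.000 0.000 10.000
    endloop
  endfacet
  facet normal 1.0000 0.0000 0.0000
    outer loop
      vertex 24.000 0.000 0.000
      vertex 24.000 8.000 0.000
      vertex 24.000 8.000 10.000
    endloop
  endfacet
  facet normal 1.0000 0.0000 0.0000
    outer loop
      vertex 24.000 0.000 0.000
      vertex 24.000 8.000 10.000
      vertex 24.000 0.000 10.000
    endloop
  endfacet
  facet normal 0.0000 1.0000 0.0000
    outer loop
      vertex 24.000 8.000 0.000
      vertex 10.000 8.000 0.000
      vertex 10.000 8.000 10.000
    endloop
  endfacet
  facet normal 0.0000 1.0000 0.0000
    outer loop
      vertex 24.000 8.000 0.000
      vertex 10.000 8.000 10.000
      vertex 24.000 8.000 10.000
    endloop
  endfacet
  facet normal 1.0000 0.0000 0.0000
    outer loop
      vertex 10.000 8.000 0.000
      vertex 10.000 23.000 0.000
      vertex 10.000 23.000 10.000
    endloop
  endfacet
  facet normal 1.0000 0.0000 0.0000
    outer loop
      vertex 10.000 8.000 0.000
      vertex 10.000 23.000 10.000
      vertex 10.000 8.000 10.000
    endloop
  endfacet
  facet normal 0.0000 1.0000 0.0000
    outer loop
      vertex 10.000 23.000 0.000
      vertex 0.000 23.000 0.000
      vertex 0.000 23.000 10.000
    endloop
  endfacet
  facet normal 0.0000 1.0000 0.0000
    outer loop
      vertex 10.000 23.000 0.000
      vertex 0.000 23.000 10.000
      vertex 10.000 23.000 10.000
    endloop
  endfacet
  facet normal -1.0000 0.0000 0.0000
    outer loop
      vertex 0.000 23.000 0.000
      vertex 0.000 0.000 0.000
      vertex 0.000 0.000 10.000
    endloop
  endfacet
  facet normal -1.0000 0.0000 0.0000
    outer loop
      vertex 0.000 23.000 0.000
      vertex 0.000 0.000 10.000
      vertex 0.000 23.000 10.000
    endloop
  endfacet
endsolid part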